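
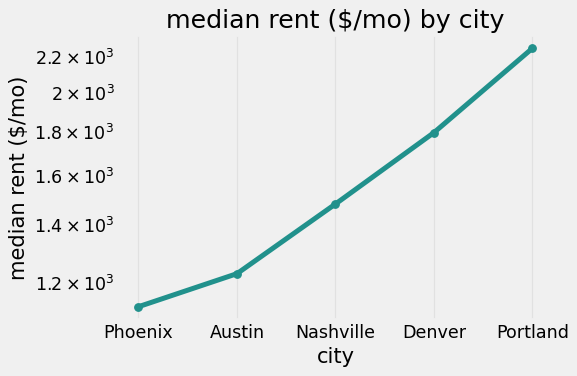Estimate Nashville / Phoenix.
≈ 1.36×

Nashville ≈ 1500, Phoenix ≈ 1100; 1500/1100 ≈ 1.36.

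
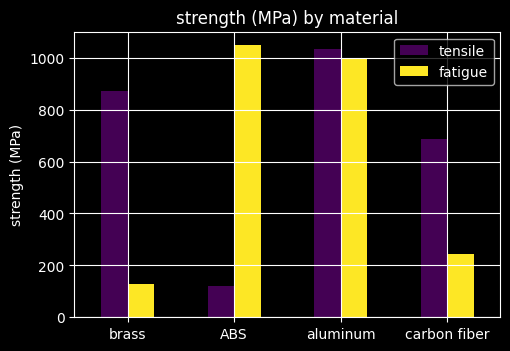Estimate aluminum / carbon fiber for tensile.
≈ 1.43×

aluminum ≈ 1000, carbon fiber ≈ 700; 1000/700 ≈ 1.43.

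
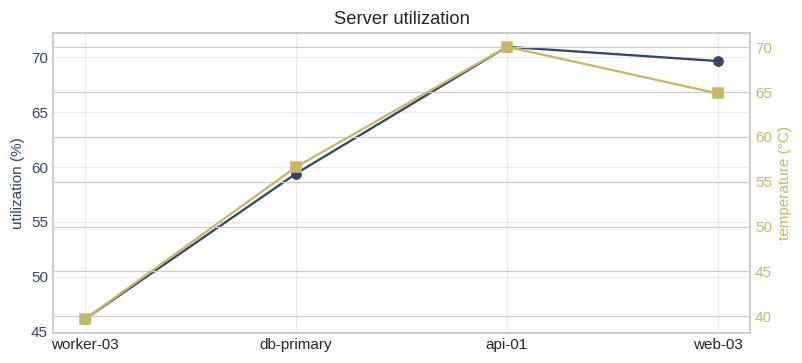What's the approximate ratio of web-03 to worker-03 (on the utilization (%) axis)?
≈ 1.56×

web-03 ≈ 70, worker-03 ≈ 45; 70/45 ≈ 1.56.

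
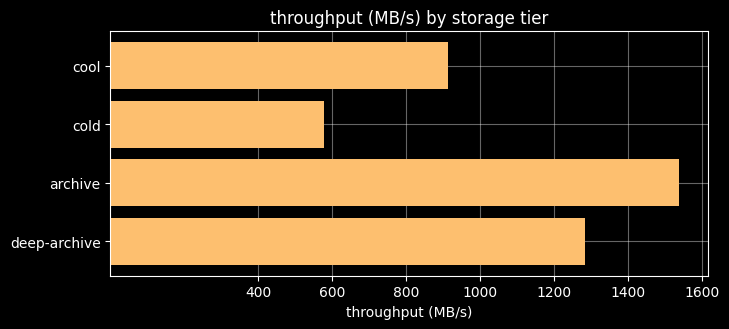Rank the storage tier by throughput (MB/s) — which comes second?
deep-archive

Top 3: archive ≈ 1600, deep-archive ≈ 1200, cool ≈ 1000.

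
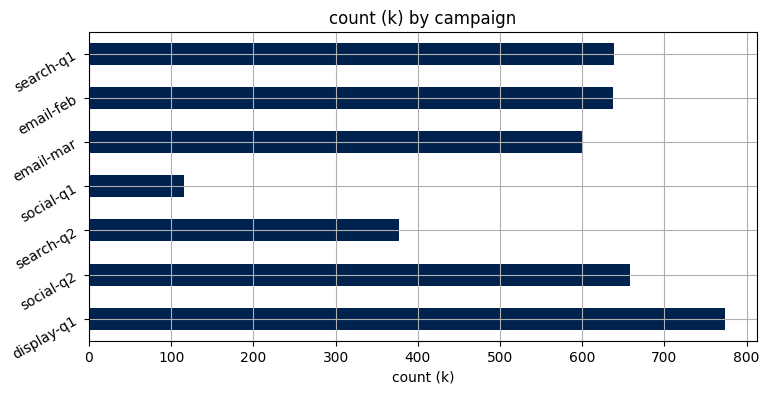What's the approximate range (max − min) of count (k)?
Max display-q1 ≈ 800, min social-q1 ≈ 100; range ≈ 700.

≈ 700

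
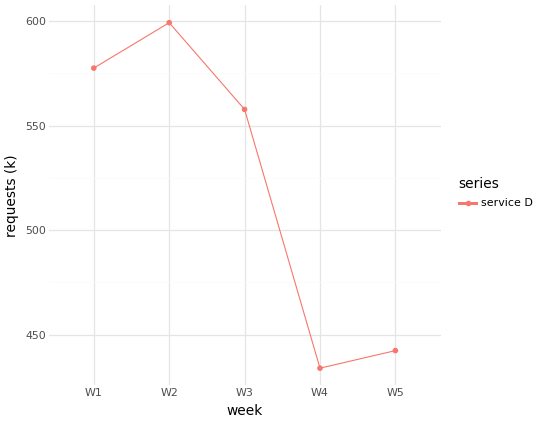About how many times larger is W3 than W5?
W3 ≈ 560, W5 ≈ 440; 560/440 ≈ 1.27.

≈ 1.27×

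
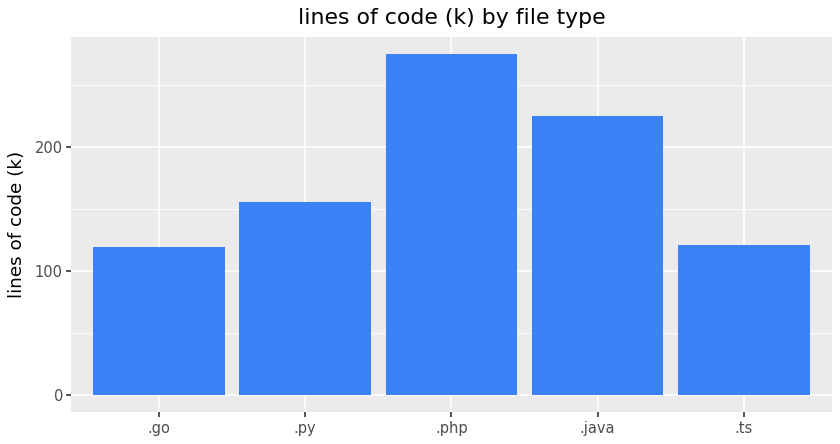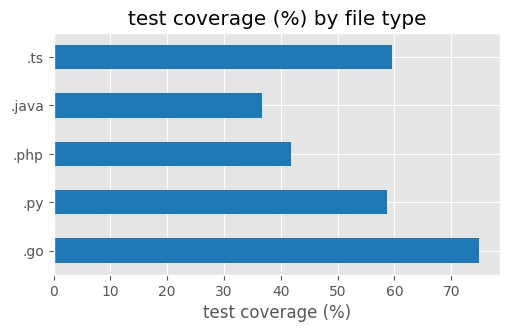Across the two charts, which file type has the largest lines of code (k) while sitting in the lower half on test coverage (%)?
Chart 2 median test coverage (%) ≈ 60; below-median file types: .php, .java. Among those, .php has the highest lines of code (k) (≈ 300).

.php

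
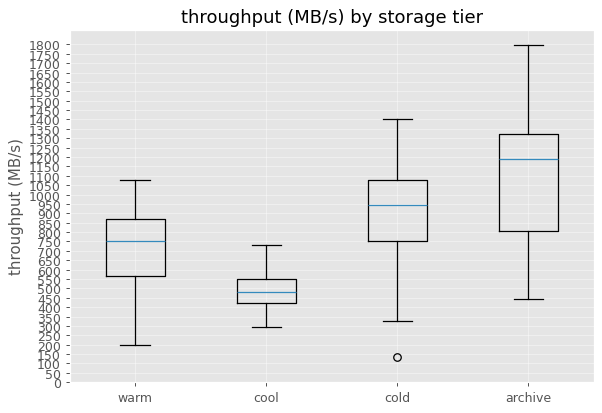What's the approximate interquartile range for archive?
Q3 ≈ 1300, Q1 ≈ 800; IQR ≈ 500.

≈ 500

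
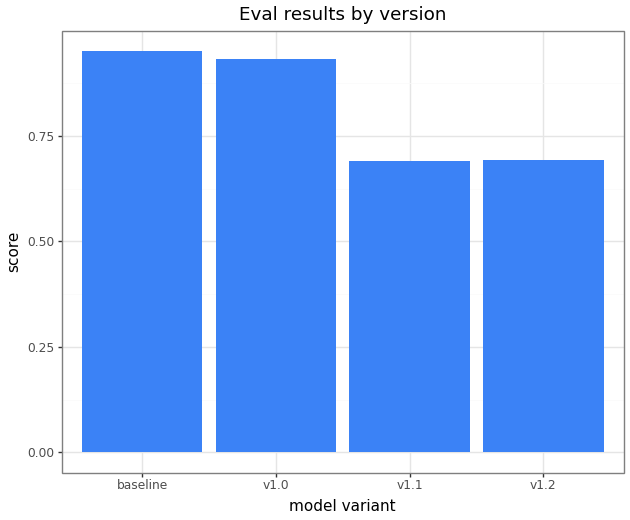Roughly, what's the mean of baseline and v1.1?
(1.0 + 0.7) / 2 ≈ 0.85.

≈ 0.85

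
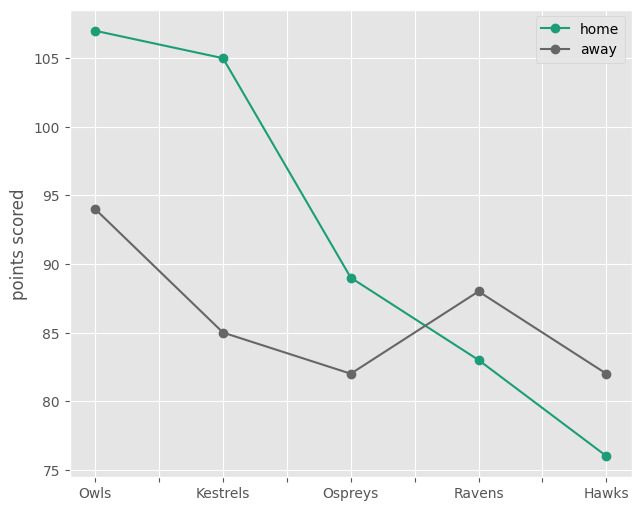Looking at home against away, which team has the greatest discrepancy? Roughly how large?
Kestrels, ≈ 20

Kestrels: home ≈ 105, away ≈ 85 → gap ≈ 20. Next-largest (Owls) is only ≈ 10.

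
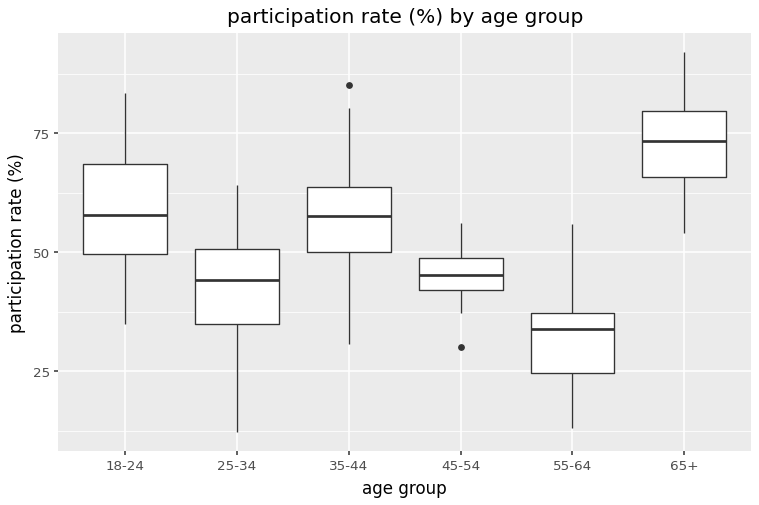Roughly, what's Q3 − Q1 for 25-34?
Q3 ≈ 50, Q1 ≈ 35; IQR ≈ 15.

≈ 15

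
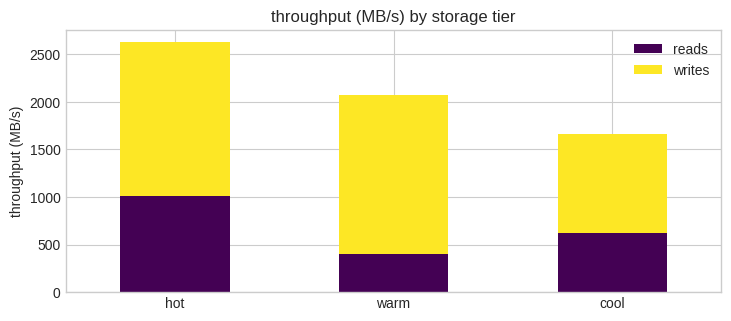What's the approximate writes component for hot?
writes top ≈ 2500, bottom ≈ 1000; segment ≈ 1500.

≈ 1500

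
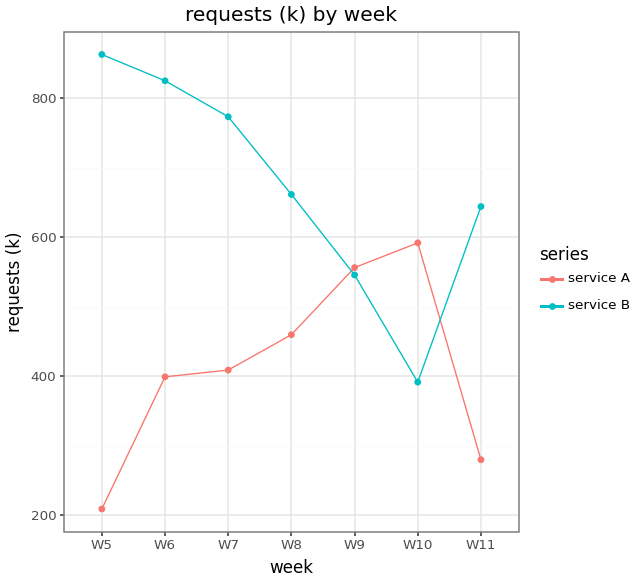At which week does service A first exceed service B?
W8: service A ≈ 500 vs service B ≈ 700 (not yet); W9: service A ≈ 600 vs service B ≈ 500 (first crossover).

W9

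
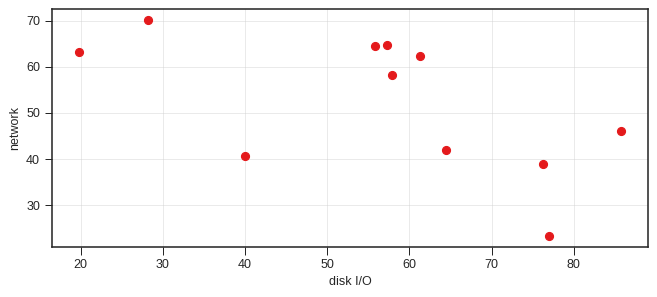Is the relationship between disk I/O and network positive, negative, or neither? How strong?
Points are negatively correlated; moderate (|r| ≈ 0.6).

negative, moderate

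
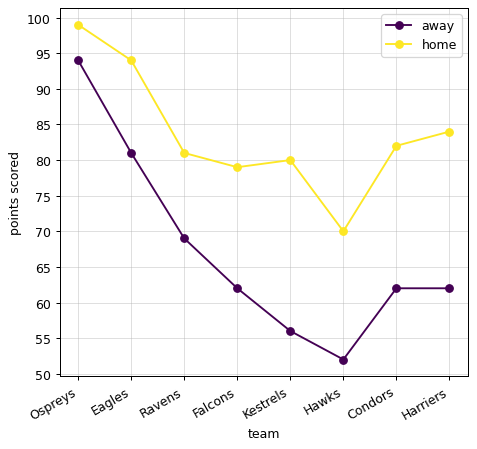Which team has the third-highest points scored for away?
Top 4 for away: Ospreys ≈ 95, Eagles ≈ 80, Ravens ≈ 70, Harriers ≈ 60.

Ravens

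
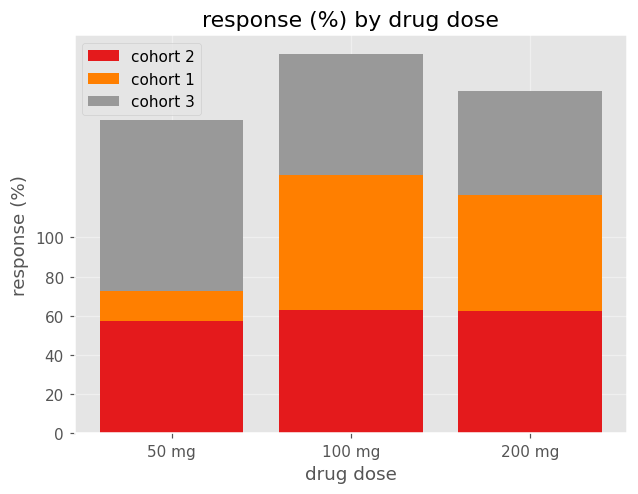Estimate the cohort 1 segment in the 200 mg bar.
cohort 1 top ≈ 120, bottom ≈ 60; segment ≈ 60.

≈ 60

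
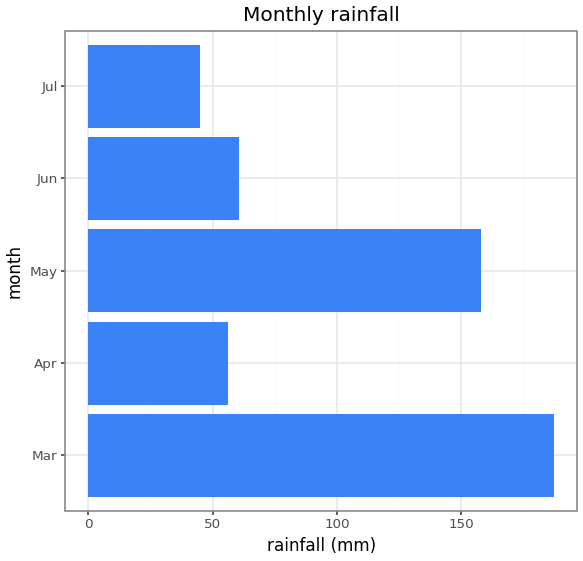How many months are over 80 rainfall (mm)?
Above 80: Mar, May.

2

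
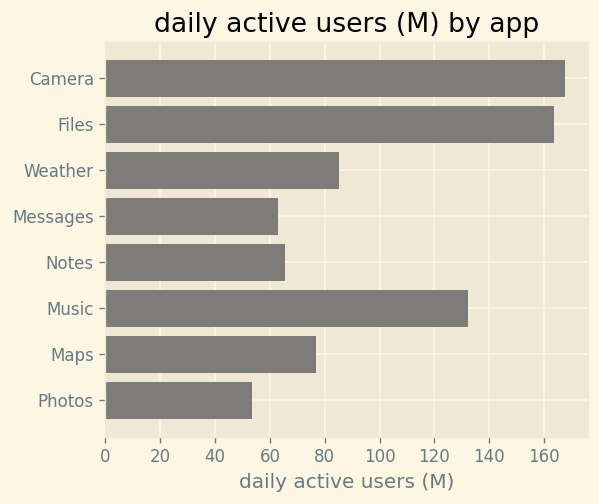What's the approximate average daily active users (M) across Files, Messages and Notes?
≈ 93

(160 + 60 + 60) / 3 ≈ 93.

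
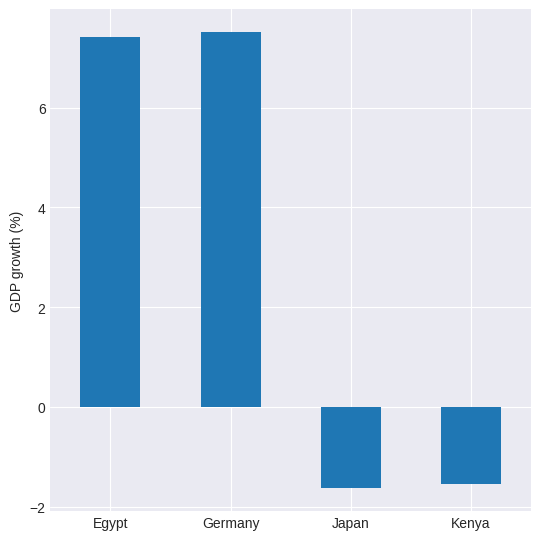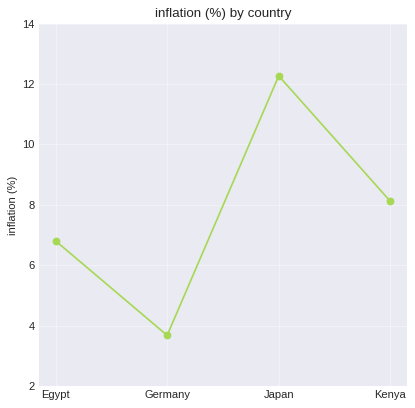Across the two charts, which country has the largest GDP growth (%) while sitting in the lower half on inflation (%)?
Germany

Chart 2 median inflation (%) ≈ 8; below-median countries: Egypt, Germany. Among those, Germany has the highest GDP growth (%) (≈ 8).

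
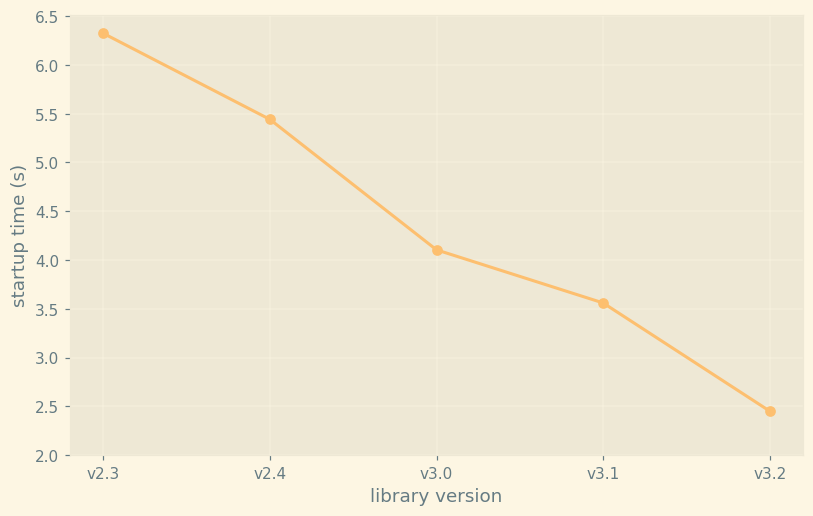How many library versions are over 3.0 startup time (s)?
Above 3.0: v2.3, v2.4, v3.0, v3.1.

4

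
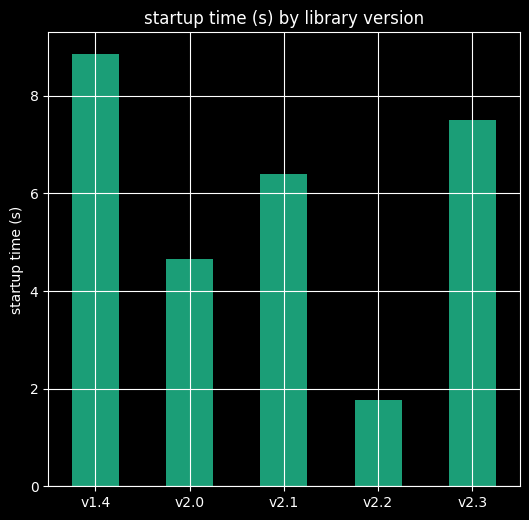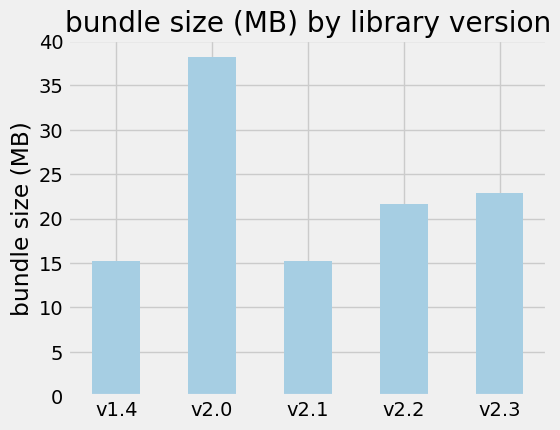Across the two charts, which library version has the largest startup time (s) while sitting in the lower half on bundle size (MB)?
Chart 2 median bundle size (MB) ≈ 20; below-median library versions: v1.4, v2.1. Among those, v1.4 has the highest startup time (s) (≈ 9).

v1.4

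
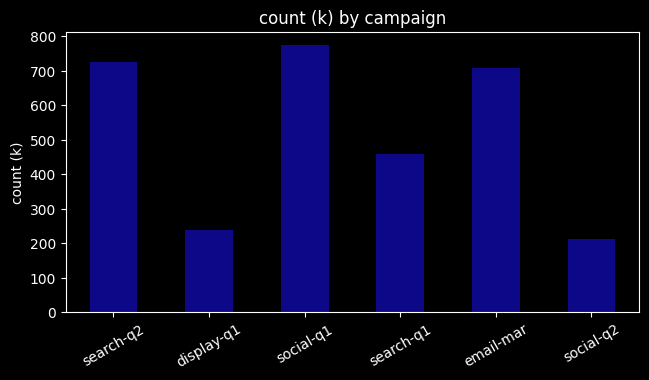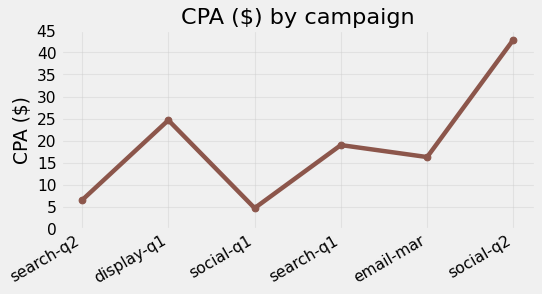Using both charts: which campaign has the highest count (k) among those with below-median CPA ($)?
social-q1

Chart 2 median CPA ($) ≈ 20; below-median campaigns: search-q2, social-q1, email-mar. Among those, social-q1 has the highest count (k) (≈ 800).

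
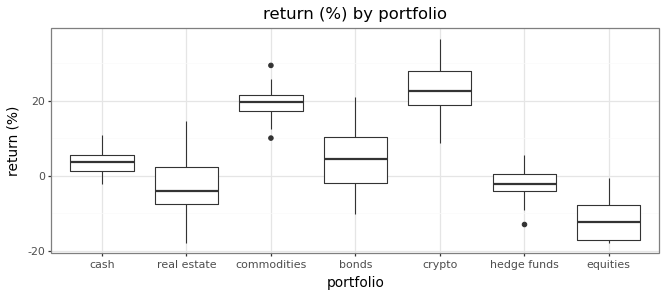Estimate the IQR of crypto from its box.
Q3 ≈ 30, Q1 ≈ 20; IQR ≈ 10.

≈ 10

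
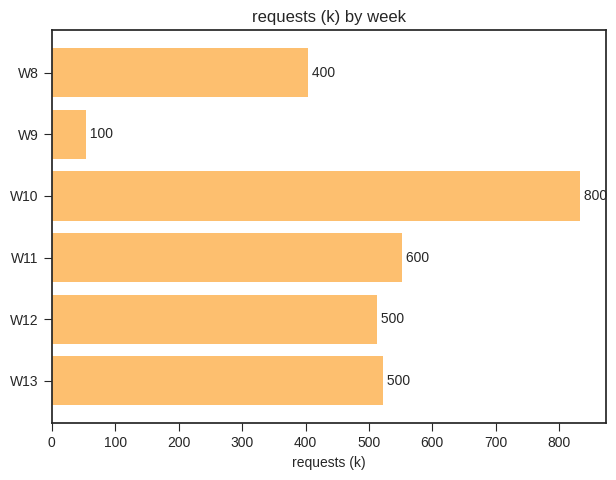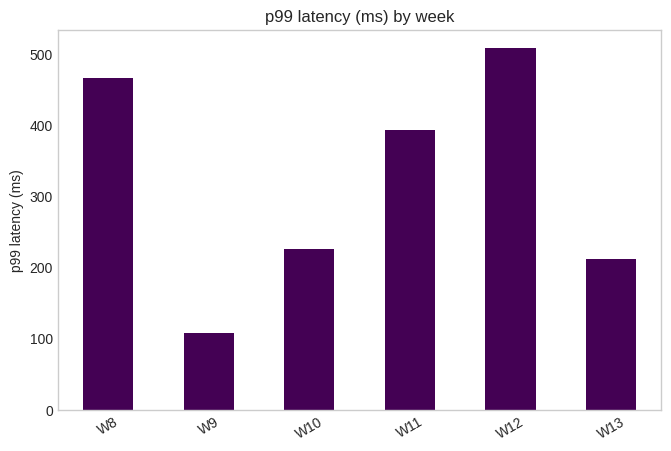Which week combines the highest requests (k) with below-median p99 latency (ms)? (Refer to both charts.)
W10

Chart 2 median p99 latency (ms) ≈ 300; below-median weeks: W9, W10, W13. Among those, W10 has the highest requests (k) (≈ 800).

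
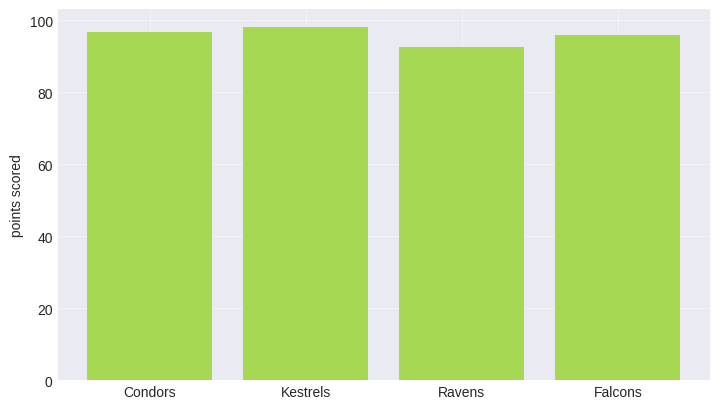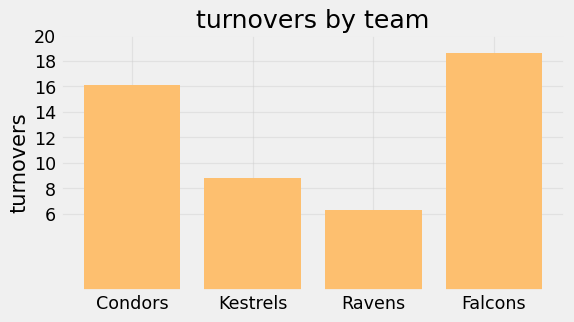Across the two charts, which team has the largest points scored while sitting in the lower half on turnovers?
Kestrels

Chart 2 median turnovers ≈ 12; below-median teams: Kestrels, Ravens. Among those, Kestrels has the highest points scored (≈ 100).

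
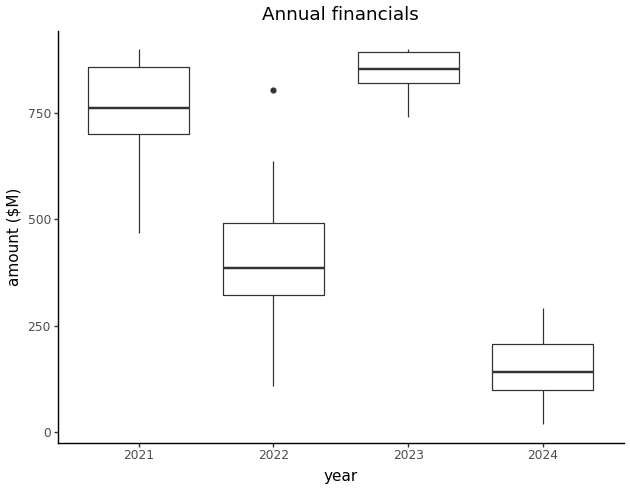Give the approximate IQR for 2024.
≈ 100

Q3 ≈ 200, Q1 ≈ 100; IQR ≈ 100.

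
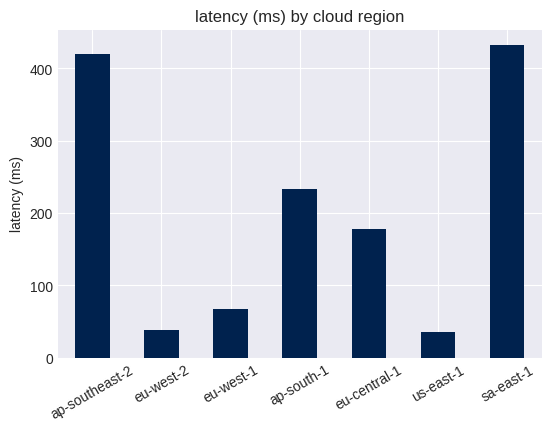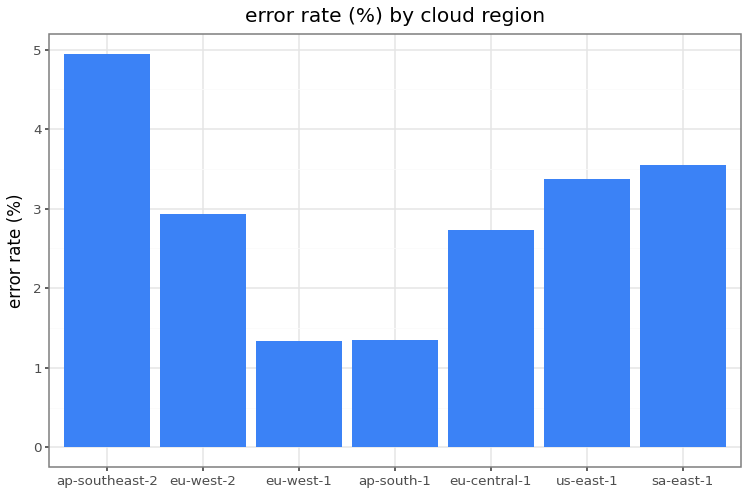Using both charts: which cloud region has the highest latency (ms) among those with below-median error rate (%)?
Chart 2 median error rate (%) ≈ 3; below-median cloud regions: eu-west-1, ap-south-1, eu-central-1. Among those, ap-south-1 has the highest latency (ms) (≈ 250).

ap-south-1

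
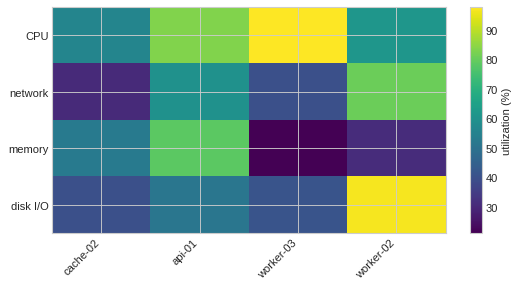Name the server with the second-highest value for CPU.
api-01

Top 3 for CPU: worker-03 ≈ 100, api-01 ≈ 80, worker-02 ≈ 60.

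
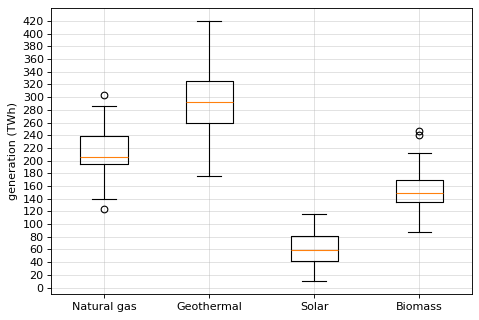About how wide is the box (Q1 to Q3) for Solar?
Q3 ≈ 80, Q1 ≈ 40; IQR ≈ 40.

≈ 40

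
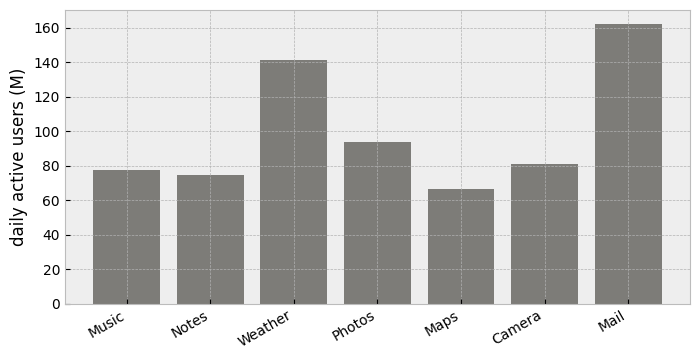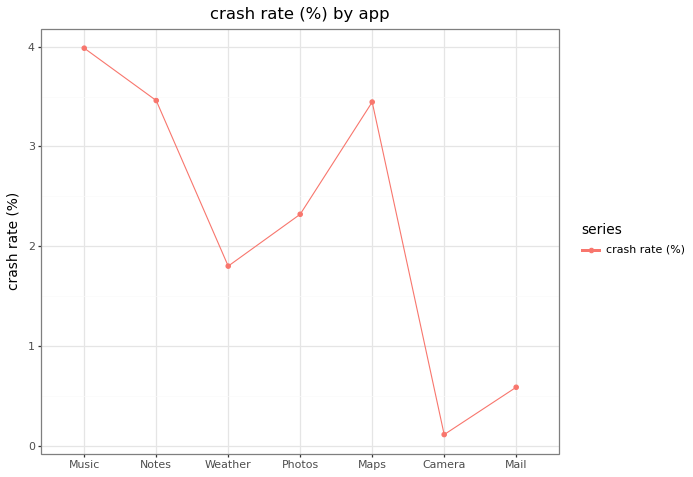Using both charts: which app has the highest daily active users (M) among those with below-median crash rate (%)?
Mail

Chart 2 median crash rate (%) ≈ 2.5; below-median apps: Weather, Camera, Mail. Among those, Mail has the highest daily active users (M) (≈ 160).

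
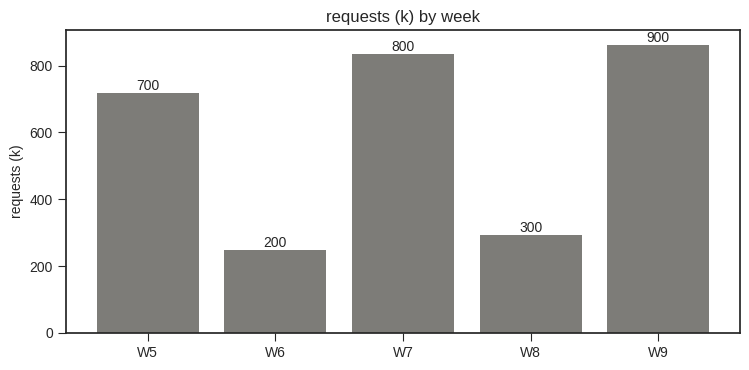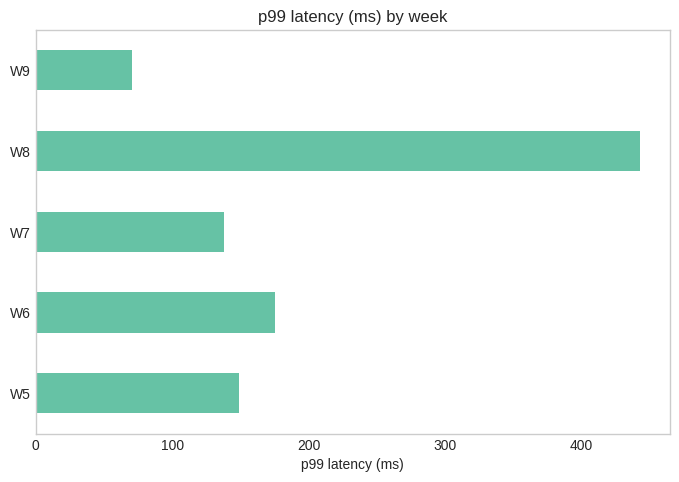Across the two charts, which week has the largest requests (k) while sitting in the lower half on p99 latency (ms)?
Chart 2 median p99 latency (ms) ≈ 150; below-median weeks: W7, W9. Among those, W9 has the highest requests (k) (≈ 900).

W9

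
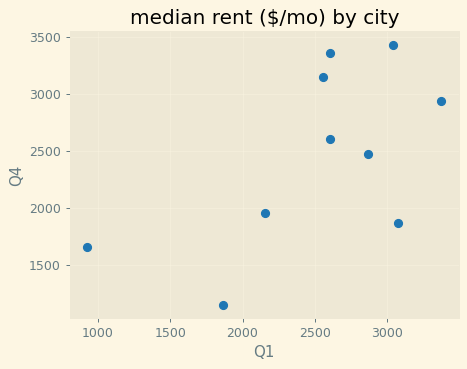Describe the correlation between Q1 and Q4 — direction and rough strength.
positive, moderate

Points are positively correlated; moderate (|r| ≈ 0.6).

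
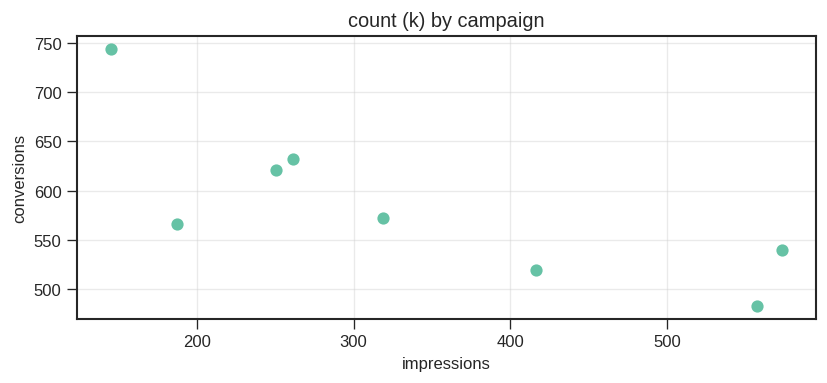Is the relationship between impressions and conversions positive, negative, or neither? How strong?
Points are negatively correlated; strong (|r| ≈ 0.8).

negative, strong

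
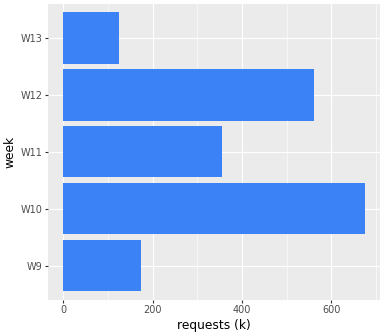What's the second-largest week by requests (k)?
Top 3: W10 ≈ 700, W12 ≈ 600, W11 ≈ 400.

W12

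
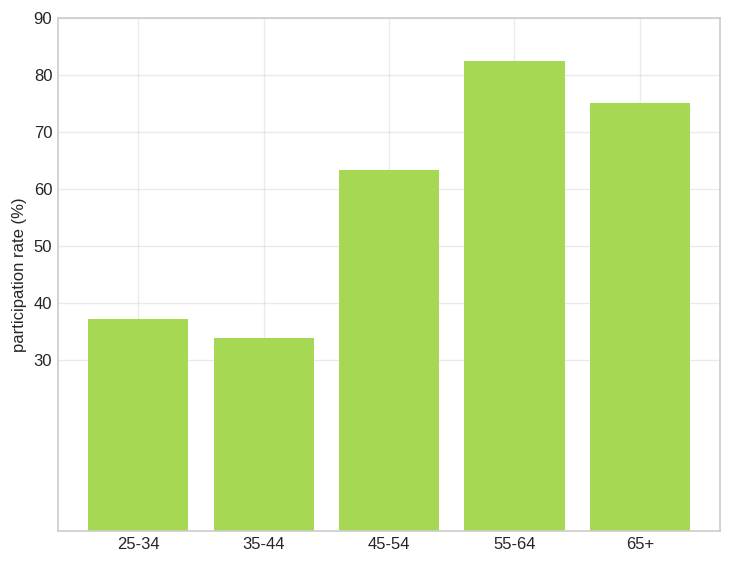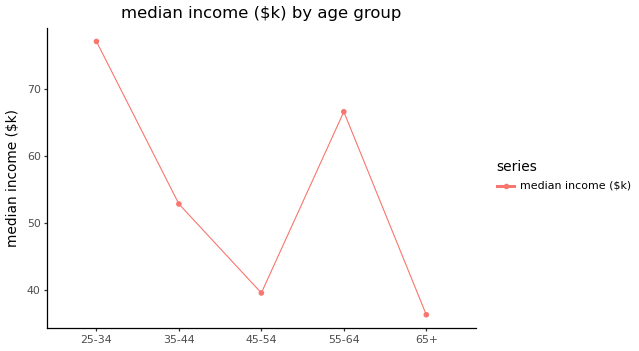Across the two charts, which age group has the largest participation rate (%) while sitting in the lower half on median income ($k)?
Chart 2 median median income ($k) ≈ 50; below-median age groups: 45-54, 65+. Among those, 65+ has the highest participation rate (%) (≈ 80).

65+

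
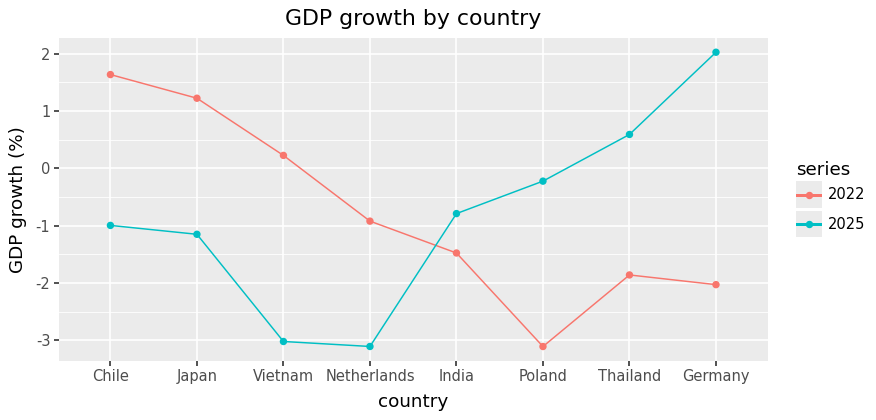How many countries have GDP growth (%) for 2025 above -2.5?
Above -2.5: Chile, Japan, India, Poland, Thailand, Germany.

6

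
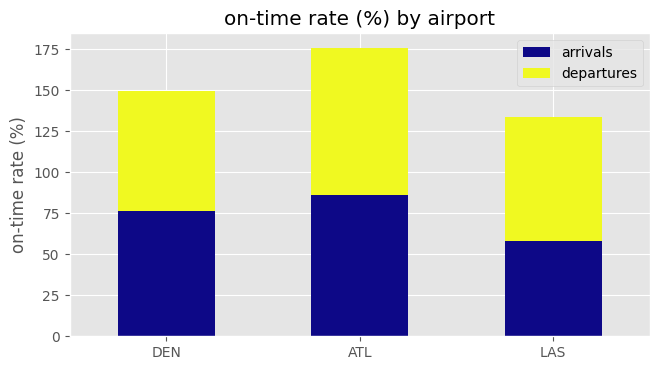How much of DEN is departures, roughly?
≈ 60

departures top ≈ 140, bottom ≈ 80; segment ≈ 60.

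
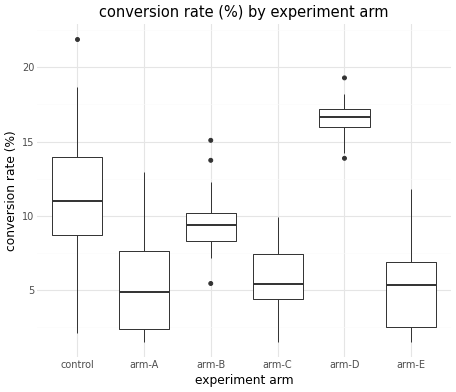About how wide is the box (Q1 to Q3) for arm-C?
Q3 ≈ 7, Q1 ≈ 4; IQR ≈ 3.

≈ 3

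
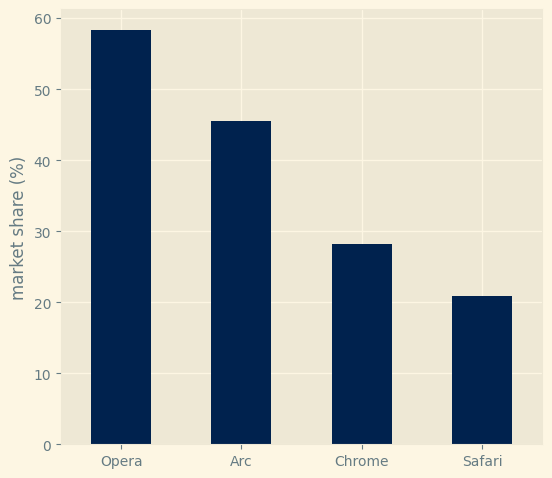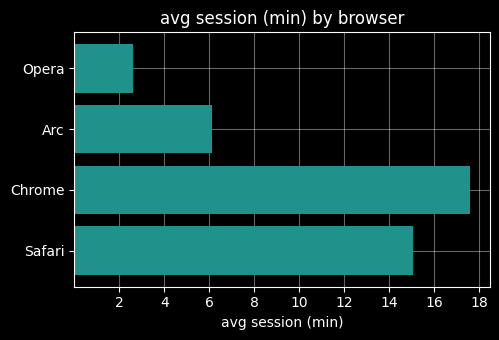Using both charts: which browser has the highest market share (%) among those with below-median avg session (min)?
Opera

Chart 2 median avg session (min) ≈ 10; below-median browsers: Opera, Arc. Among those, Opera has the highest market share (%) (≈ 60).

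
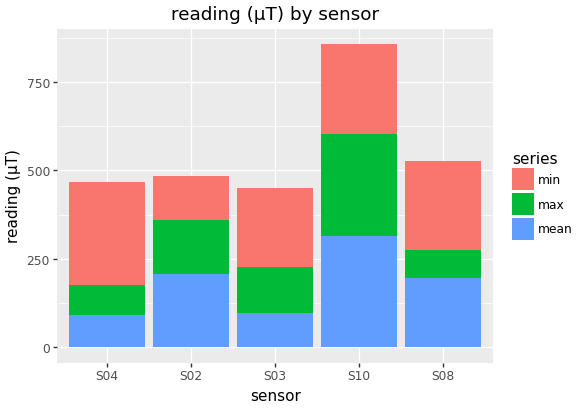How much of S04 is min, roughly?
min top ≈ 500, bottom ≈ 200; segment ≈ 300.

≈ 300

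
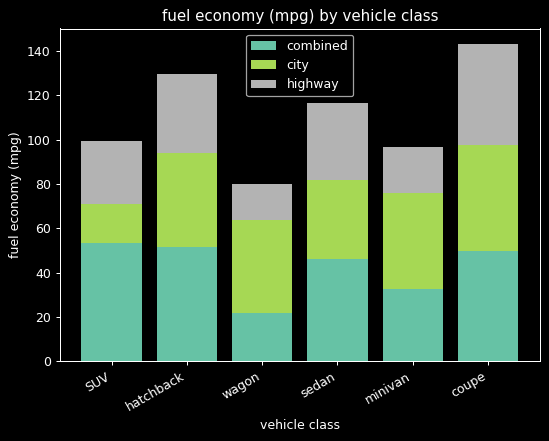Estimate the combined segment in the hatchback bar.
combined top ≈ 60, bottom ≈ 0; segment ≈ 60.

≈ 60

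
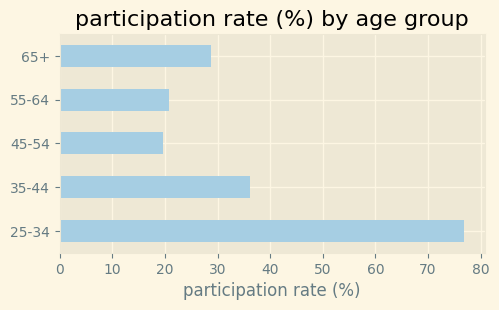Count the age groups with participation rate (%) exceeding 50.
Above 50: 25-34.

1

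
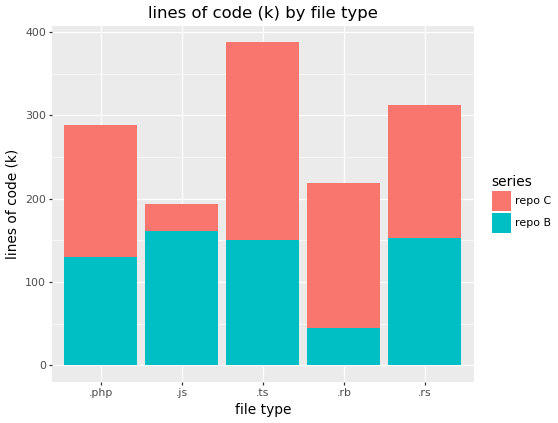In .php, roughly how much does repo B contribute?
≈ 150

repo B top ≈ 150, bottom ≈ 0; segment ≈ 150.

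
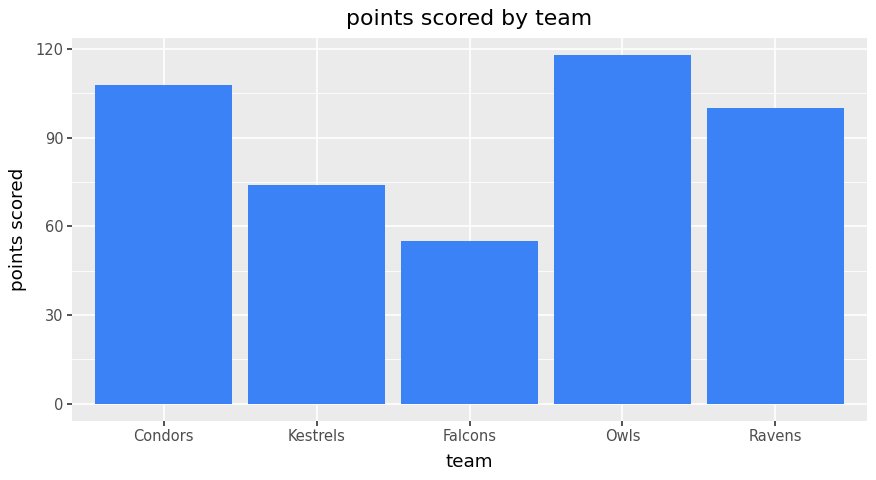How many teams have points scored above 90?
Above 90: Condors, Owls, Ravens.

3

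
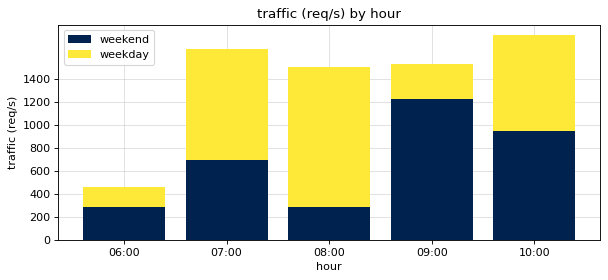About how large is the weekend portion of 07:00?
≈ 600

weekend top ≈ 600, bottom ≈ 0; segment ≈ 600.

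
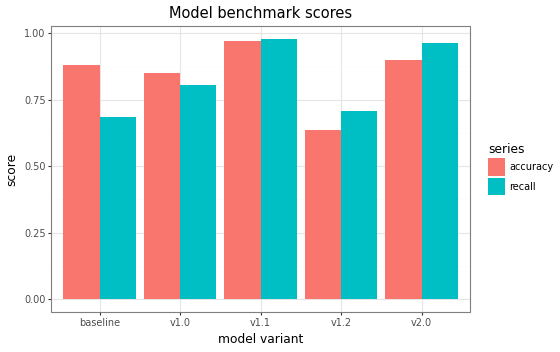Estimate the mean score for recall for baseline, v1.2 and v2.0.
≈ 0.8

(0.7 + 0.7 + 1.0) / 3 ≈ 0.8.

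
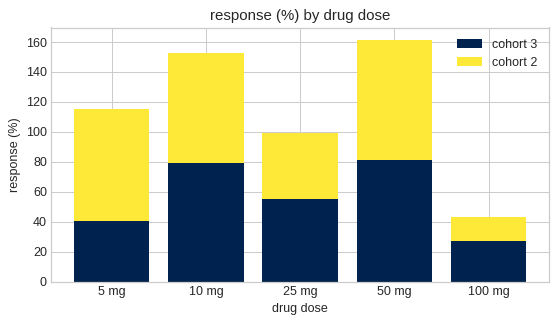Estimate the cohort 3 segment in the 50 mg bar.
≈ 80

cohort 3 top ≈ 80, bottom ≈ 0; segment ≈ 80.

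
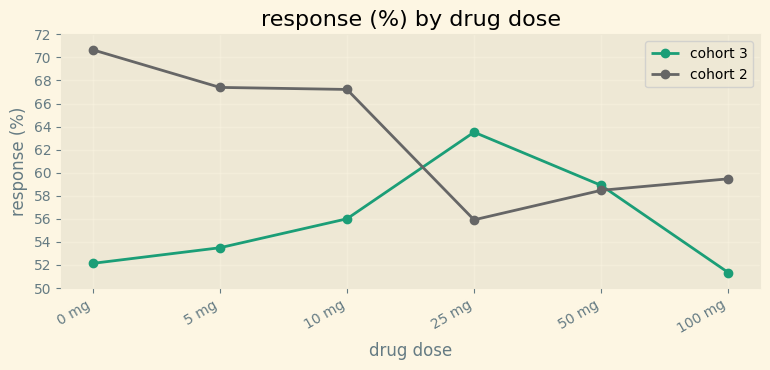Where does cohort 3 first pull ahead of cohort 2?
10 mg: cohort 3 ≈ 56 vs cohort 2 ≈ 68 (not yet); 25 mg: cohort 3 ≈ 64 vs cohort 2 ≈ 56 (first crossover).

25 mg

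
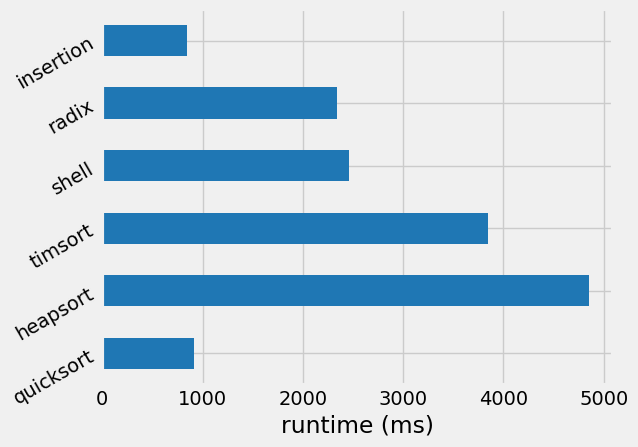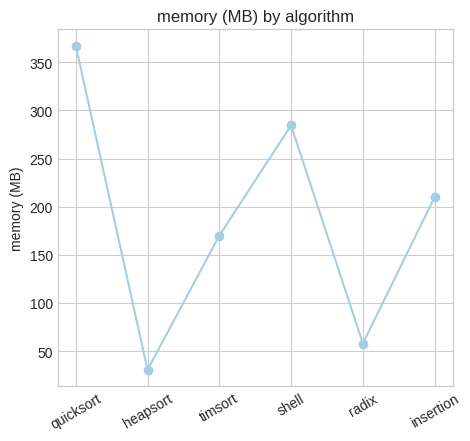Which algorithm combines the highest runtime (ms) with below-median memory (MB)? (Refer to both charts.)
heapsort

Chart 2 median memory (MB) ≈ 200; below-median algorithms: heapsort, timsort, radix. Among those, heapsort has the highest runtime (ms) (≈ 5000).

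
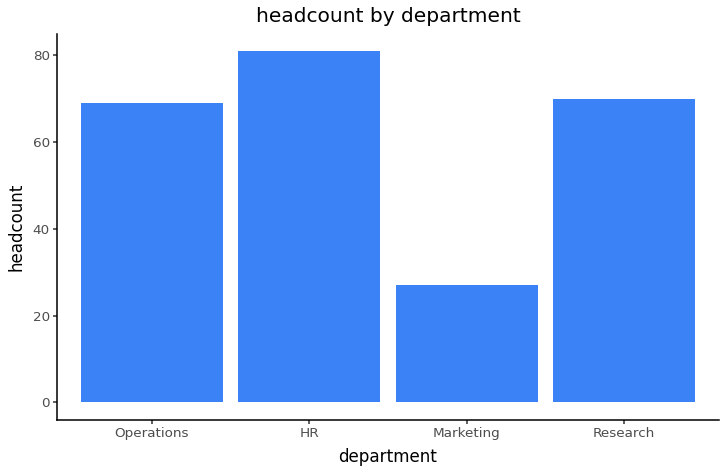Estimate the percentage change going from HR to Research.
HR ≈ 80, Research ≈ 70; (70 − 80) / 80 ≈ -12.5%.

≈ -12.5%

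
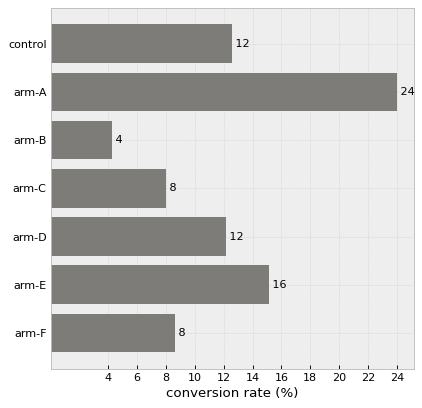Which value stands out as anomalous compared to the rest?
arm-A ≈ 24; the rest sit between ≈ 4 and ≈ 16.

arm-A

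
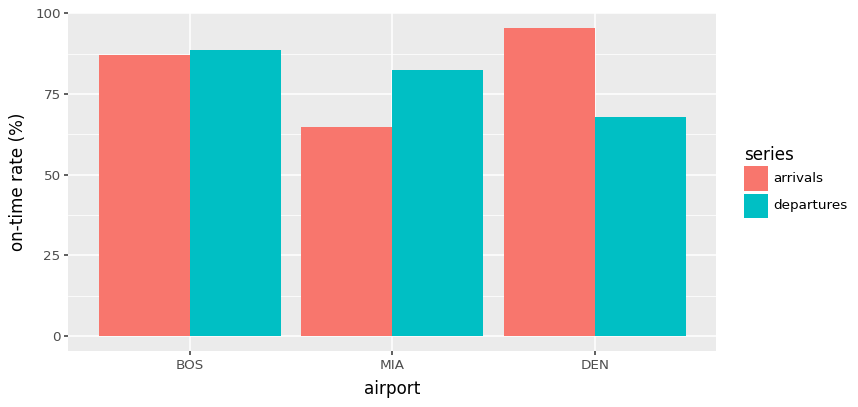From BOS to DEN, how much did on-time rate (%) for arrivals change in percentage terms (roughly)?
BOS ≈ 90, DEN ≈ 100; (100 − 90) / 90 ≈ +11.1%.

≈ +11.1%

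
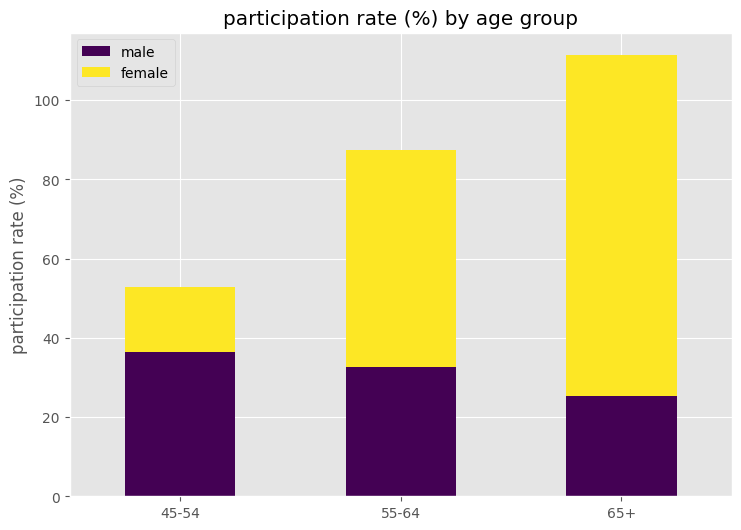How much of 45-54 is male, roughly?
≈ 40

male top ≈ 40, bottom ≈ 0; segment ≈ 40.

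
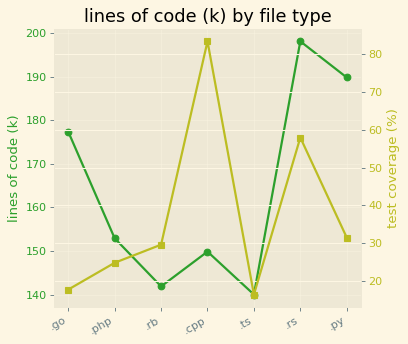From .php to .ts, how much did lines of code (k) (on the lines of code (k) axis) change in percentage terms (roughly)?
≈ -9.7%

.php ≈ 155, .ts ≈ 140; (140 − 155) / 155 ≈ -9.7%.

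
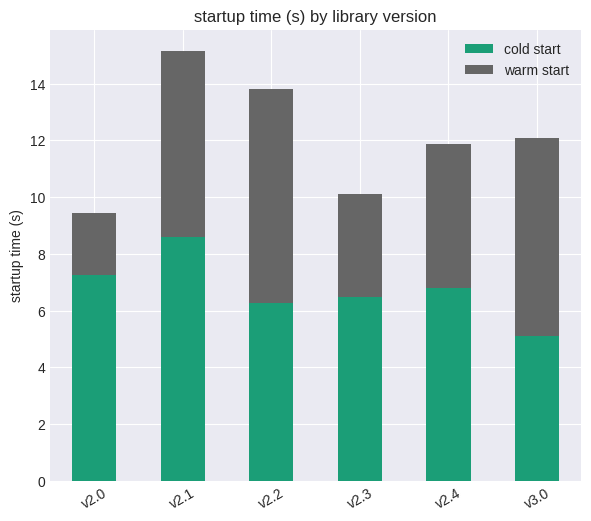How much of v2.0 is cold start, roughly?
≈ 8

cold start top ≈ 8, bottom ≈ 0; segment ≈ 8.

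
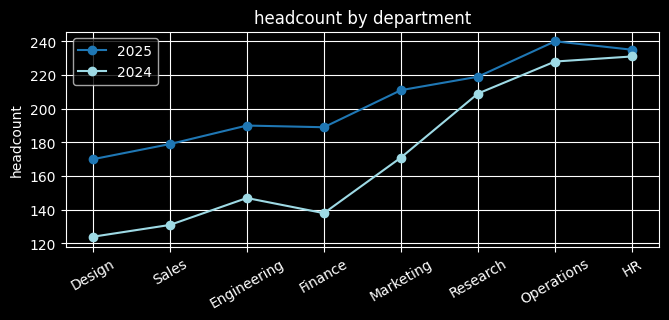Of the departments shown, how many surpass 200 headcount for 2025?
4

Above 200: Marketing, Research, Operations, HR.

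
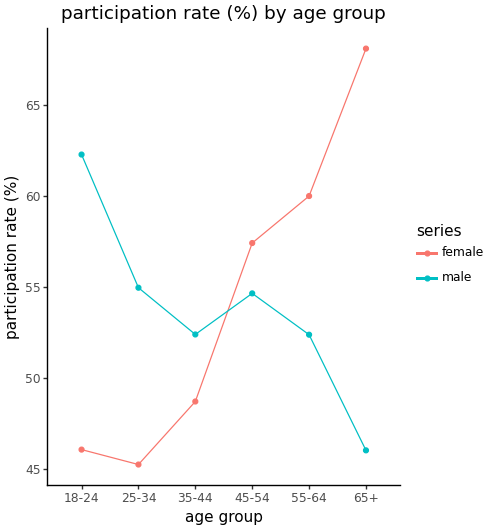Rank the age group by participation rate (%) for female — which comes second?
55-64

Top 3 for female: 65+ ≈ 68, 55-64 ≈ 60, 45-54 ≈ 58.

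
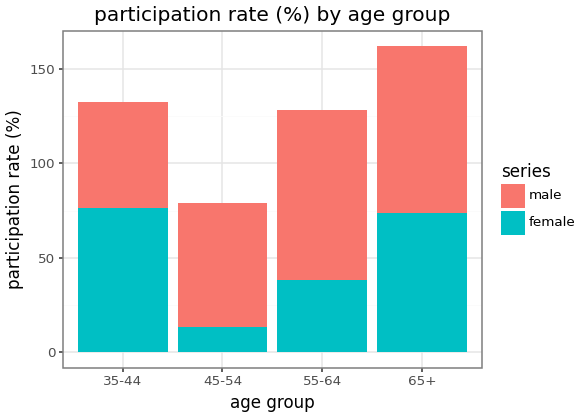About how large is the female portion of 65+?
≈ 80

female top ≈ 80, bottom ≈ 0; segment ≈ 80.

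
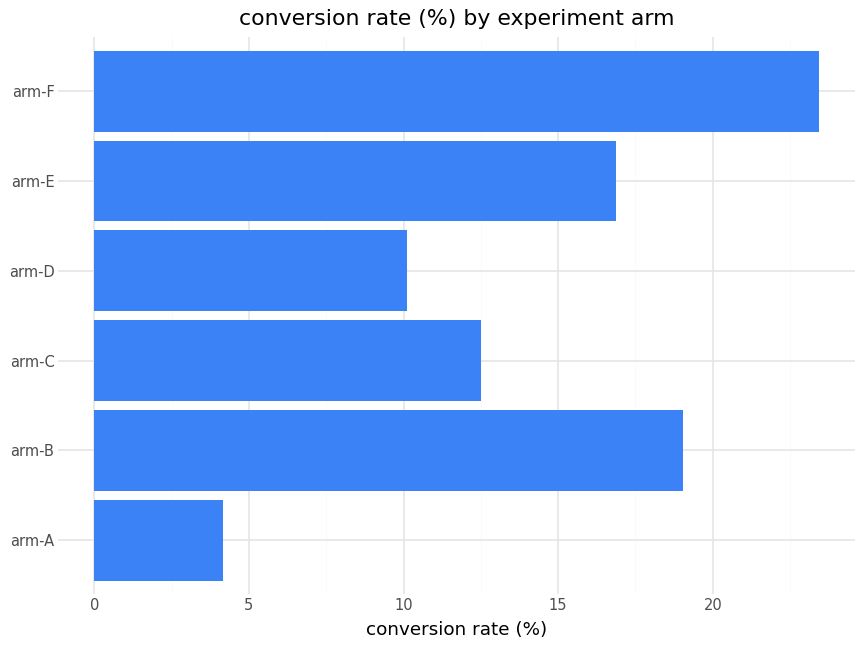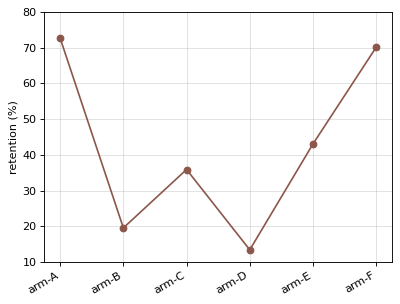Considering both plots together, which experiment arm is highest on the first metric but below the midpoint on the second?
Chart 2 median retention (%) ≈ 40; below-median experiment arms: arm-B, arm-C, arm-D. Among those, arm-B has the highest conversion rate (%) (≈ 20).

arm-B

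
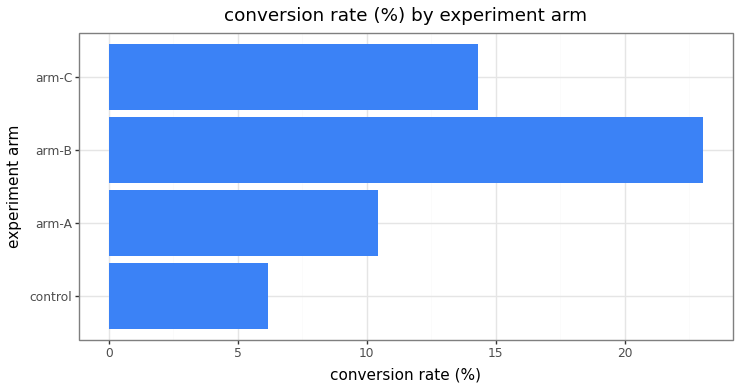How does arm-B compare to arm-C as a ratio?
arm-B ≈ 24, arm-C ≈ 14; 24/14 ≈ 1.71.

≈ 1.71×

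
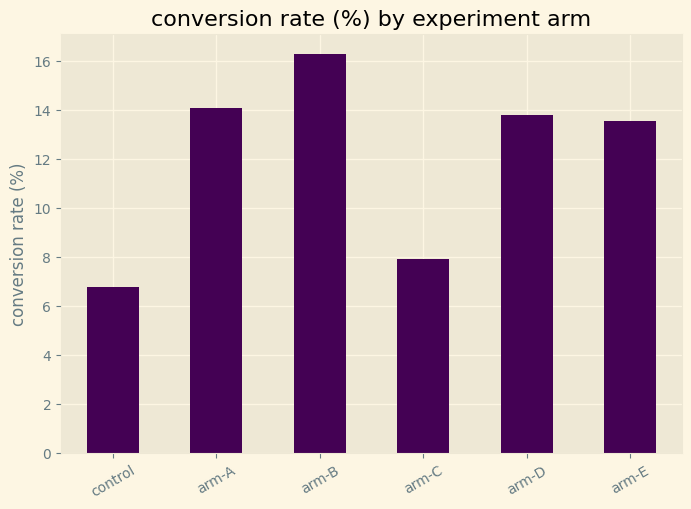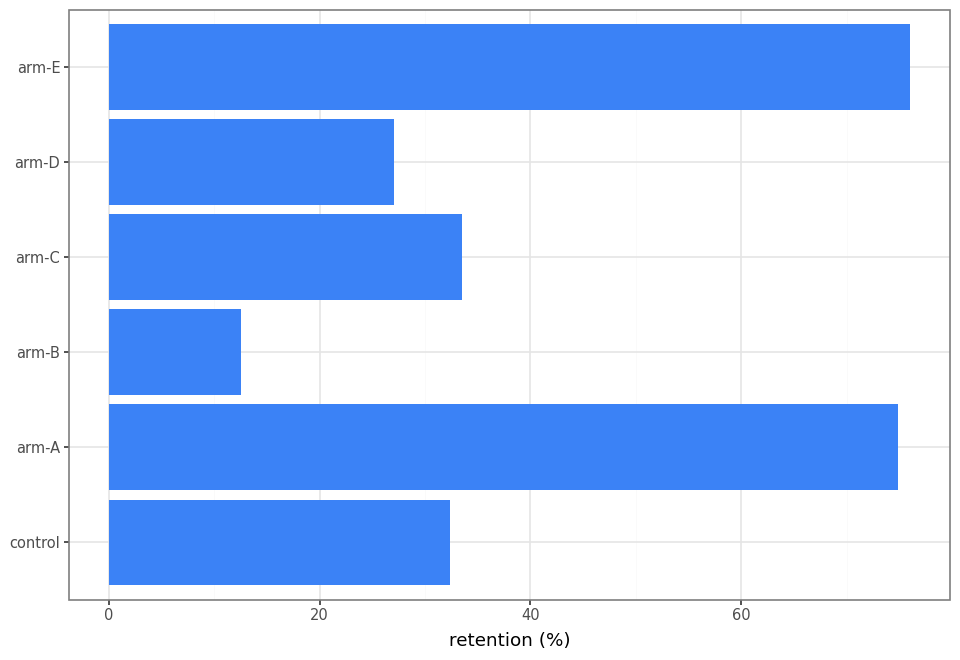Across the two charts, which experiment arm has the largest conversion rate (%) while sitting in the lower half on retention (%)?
Chart 2 median retention (%) ≈ 30; below-median experiment arms: control, arm-B, arm-D. Among those, arm-B has the highest conversion rate (%) (≈ 16).

arm-B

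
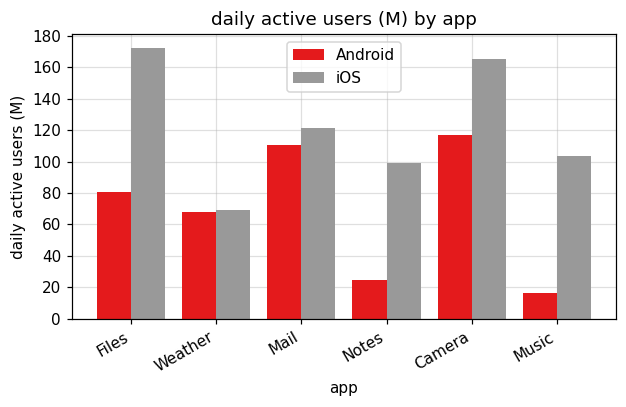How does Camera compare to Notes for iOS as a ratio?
≈ 1.6×

Camera ≈ 160, Notes ≈ 100; 160/100 ≈ 1.6.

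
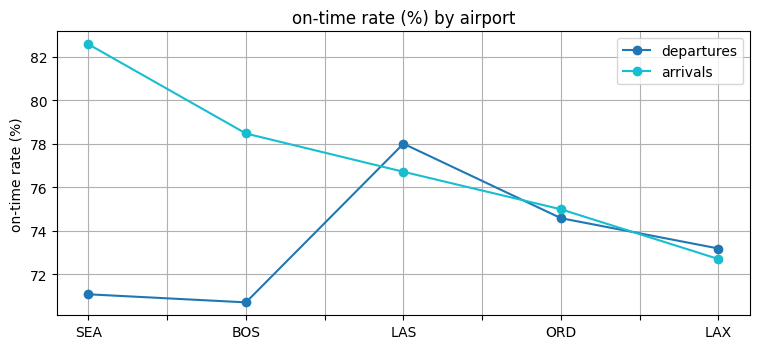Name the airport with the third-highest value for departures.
Top 4 for departures: LAS ≈ 78, ORD ≈ 75, LAX ≈ 73, SEA ≈ 71.

LAX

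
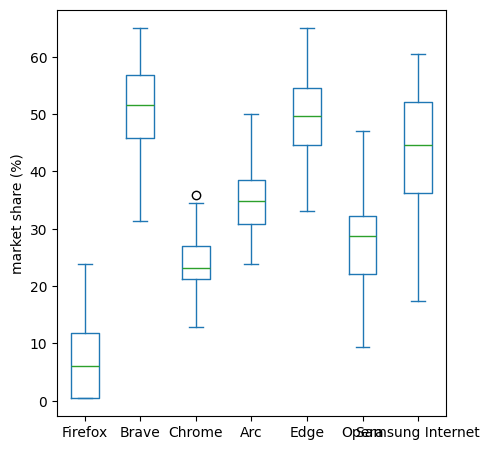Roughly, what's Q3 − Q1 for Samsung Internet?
≈ 15

Q3 ≈ 50, Q1 ≈ 35; IQR ≈ 15.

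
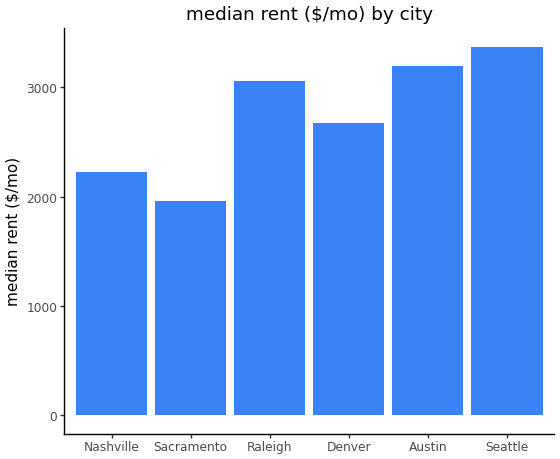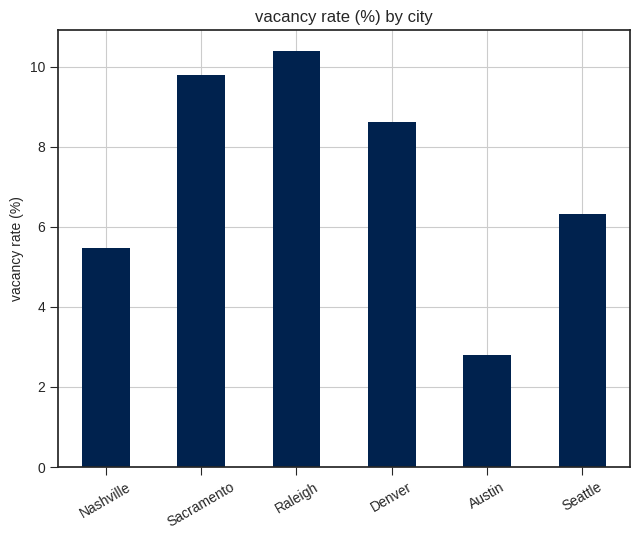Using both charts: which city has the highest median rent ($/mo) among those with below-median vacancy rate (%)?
Seattle

Chart 2 median vacancy rate (%) ≈ 7; below-median cities: Nashville, Austin, Seattle. Among those, Seattle has the highest median rent ($/mo) (≈ 3500).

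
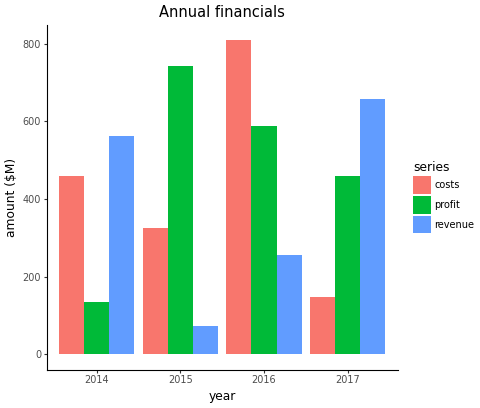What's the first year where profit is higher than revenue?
2014: profit ≈ 100 vs revenue ≈ 600 (not yet); 2015: profit ≈ 700 vs revenue ≈ 100 (first crossover).

2015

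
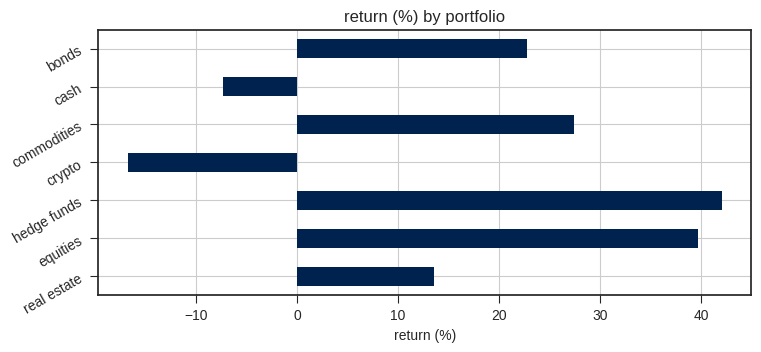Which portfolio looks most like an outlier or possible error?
crypto

crypto ≈ -15; the rest sit between ≈ -5 and ≈ 40.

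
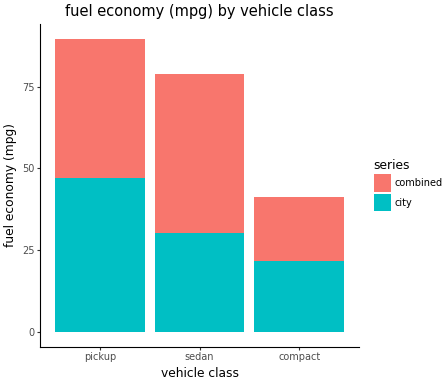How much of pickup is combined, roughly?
≈ 40

combined top ≈ 90, bottom ≈ 50; segment ≈ 40.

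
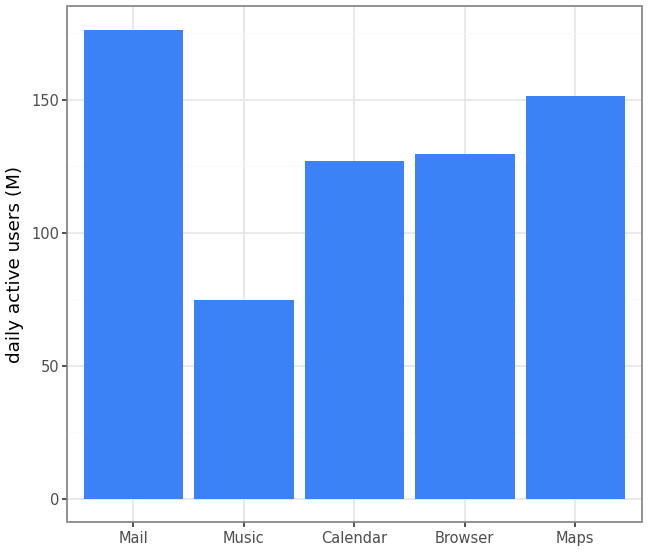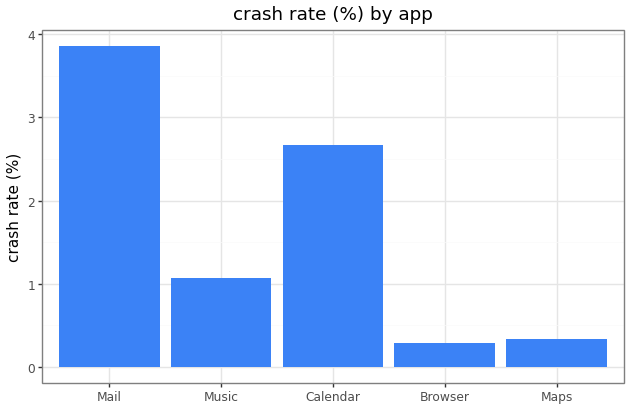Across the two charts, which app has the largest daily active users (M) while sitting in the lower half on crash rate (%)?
Maps

Chart 2 median crash rate (%) ≈ 1; below-median apps: Browser, Maps. Among those, Maps has the highest daily active users (M) (≈ 160).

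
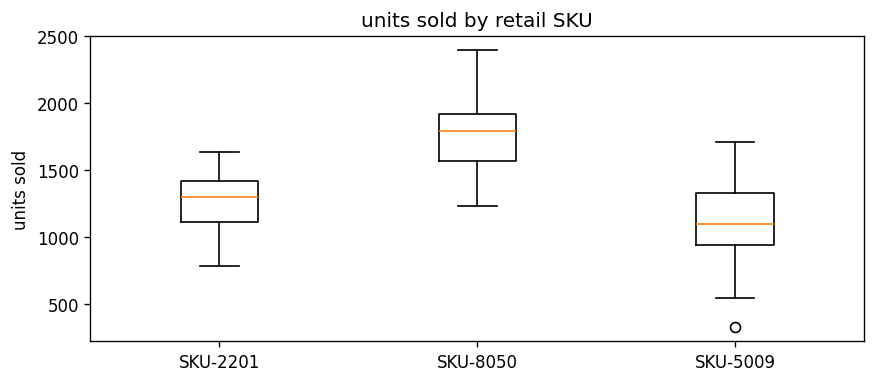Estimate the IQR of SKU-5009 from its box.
≈ 400

Q3 ≈ 1300, Q1 ≈ 900; IQR ≈ 400.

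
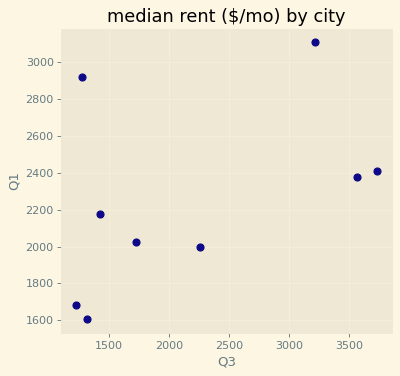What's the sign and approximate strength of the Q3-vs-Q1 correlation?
Points are positively correlated; moderate (|r| ≈ 0.5).

positive, moderate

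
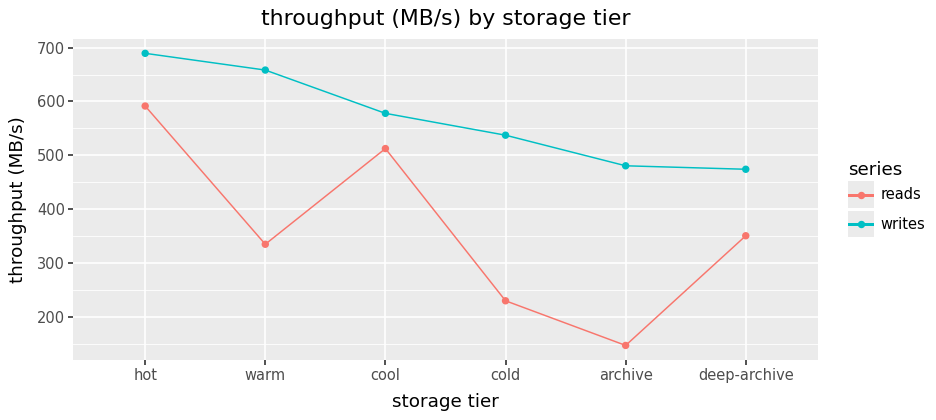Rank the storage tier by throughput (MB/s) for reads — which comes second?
cool

Top 3 for reads: hot ≈ 600, cool ≈ 500, deep-archive ≈ 350.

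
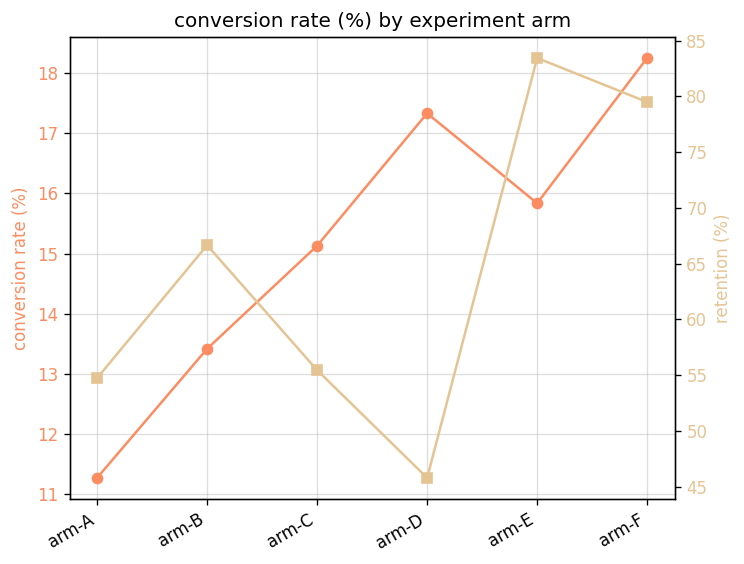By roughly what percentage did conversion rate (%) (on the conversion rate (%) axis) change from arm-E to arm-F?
arm-E ≈ 16, arm-F ≈ 18; (18 − 16) / 16 ≈ +12.5%.

≈ +12.5%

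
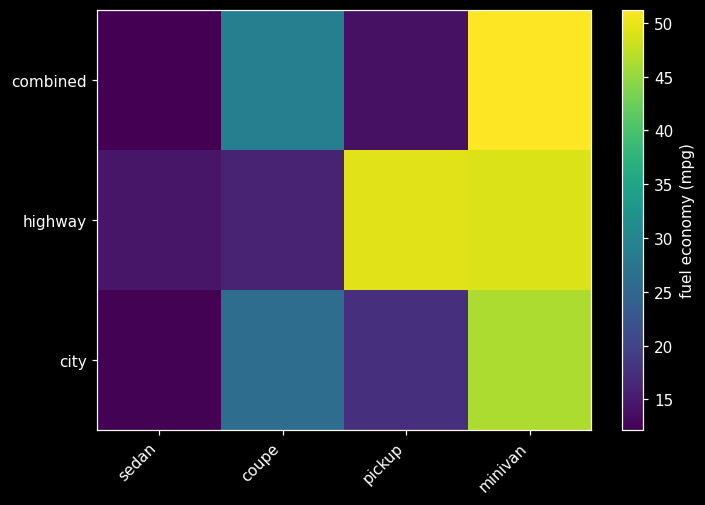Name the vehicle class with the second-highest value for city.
coupe

Top 3 for city: minivan ≈ 45, coupe ≈ 25, pickup ≈ 15.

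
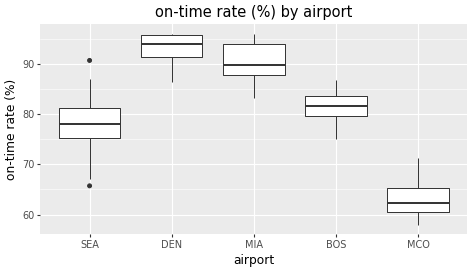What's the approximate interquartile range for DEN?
≈ 5

Q3 ≈ 95, Q1 ≈ 90; IQR ≈ 5.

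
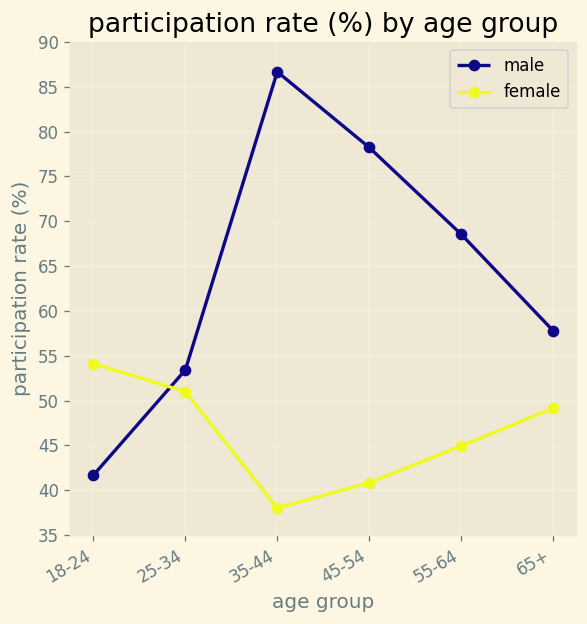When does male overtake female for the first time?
25-34

18-24: male ≈ 40 vs female ≈ 55 (not yet); 25-34: male ≈ 55 vs female ≈ 50 (first crossover).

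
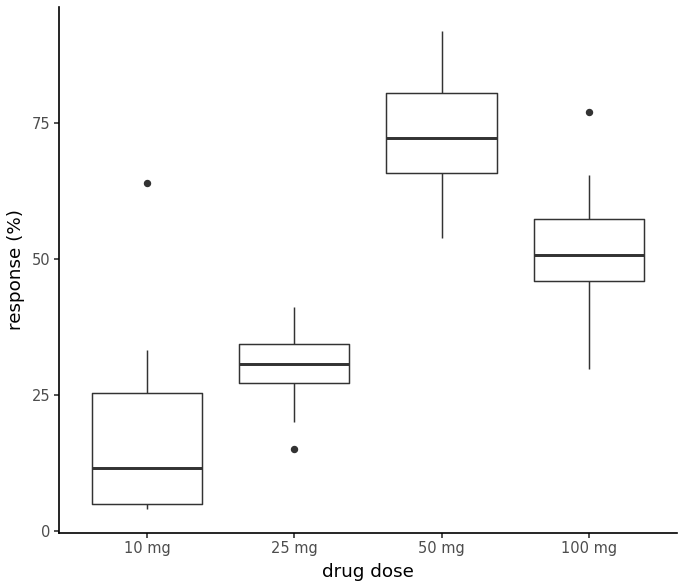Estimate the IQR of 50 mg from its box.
Q3 ≈ 80, Q1 ≈ 65; IQR ≈ 15.

≈ 15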